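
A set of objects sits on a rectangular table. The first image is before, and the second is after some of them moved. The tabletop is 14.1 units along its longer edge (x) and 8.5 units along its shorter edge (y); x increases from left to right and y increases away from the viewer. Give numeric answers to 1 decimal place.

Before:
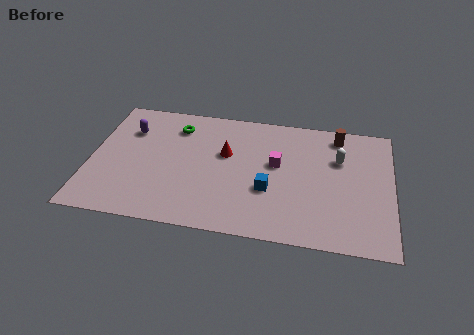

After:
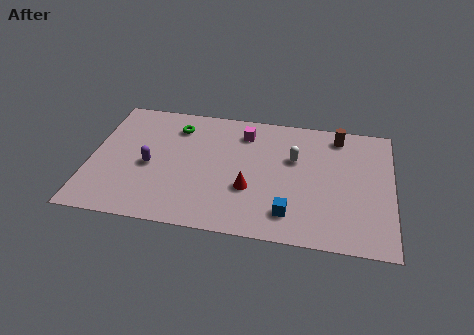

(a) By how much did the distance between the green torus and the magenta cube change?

-1.9

The distance was about 5.1 in the first image and 3.2 in the second, so they moved 1.9 units closer together.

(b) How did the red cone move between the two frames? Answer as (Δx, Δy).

(1.2, -2.2)

The red cone started near (6.3, 5.2) and ended near (7.5, 3.0).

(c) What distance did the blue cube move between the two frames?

1.7

The blue cube moved from about (8.4, 3.1) to (9.4, 1.7), a distance of √(1.0² + 1.4²) ≈ 1.7.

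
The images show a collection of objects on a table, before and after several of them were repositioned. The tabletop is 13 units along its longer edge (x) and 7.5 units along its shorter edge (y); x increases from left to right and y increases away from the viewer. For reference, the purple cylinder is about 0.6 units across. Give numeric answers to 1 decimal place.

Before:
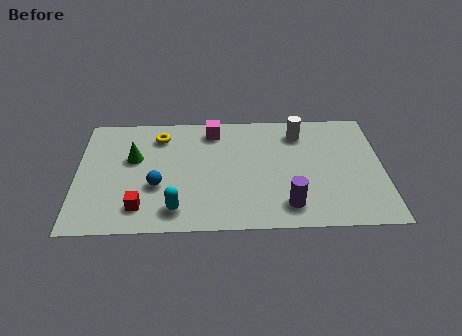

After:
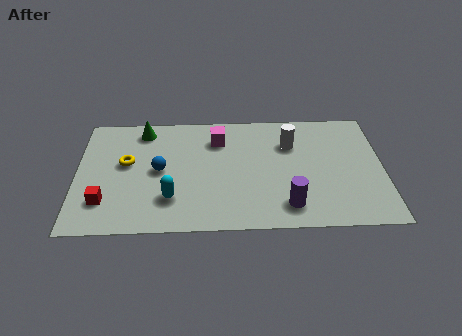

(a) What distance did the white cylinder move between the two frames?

0.8

The white cylinder moved from about (9.5, 6.0) to (9.1, 5.3), a distance of √(0.4² + 0.7²) ≈ 0.8.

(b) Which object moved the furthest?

the yellow torus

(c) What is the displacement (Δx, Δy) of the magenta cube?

(0.2, -0.6)

The magenta cube was at about (5.8, 6.3) and moved to about (6.0, 5.7).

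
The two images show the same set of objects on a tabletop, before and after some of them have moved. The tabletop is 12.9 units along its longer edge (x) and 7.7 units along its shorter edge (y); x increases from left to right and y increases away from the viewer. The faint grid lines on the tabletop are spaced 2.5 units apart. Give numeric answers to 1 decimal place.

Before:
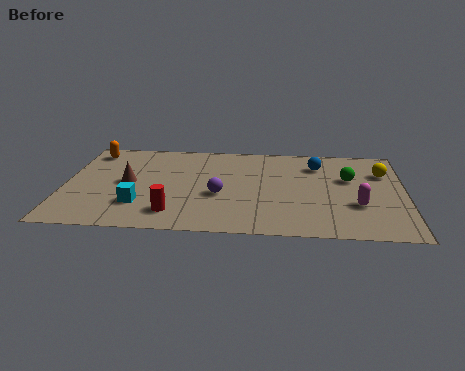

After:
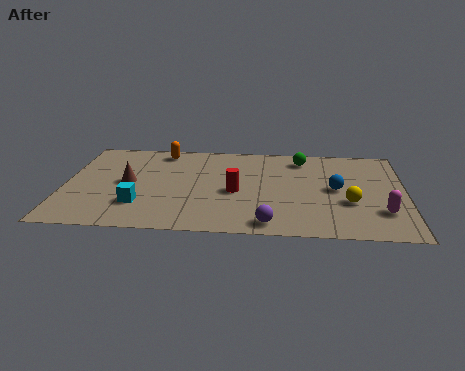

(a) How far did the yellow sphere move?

2.9

From (12.1, 5.4) to (10.8, 2.8), the yellow sphere covered √(1.3² + 2.6²) ≈ 2.9 units.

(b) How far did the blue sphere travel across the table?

2.1

The blue sphere was near (9.6, 5.9) before and (10.3, 3.9) after, so it travelled √(0.7² + 2.0²) ≈ 2.1 units.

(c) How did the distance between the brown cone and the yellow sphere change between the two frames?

-1.3

They were about 9.8 units apart before and 8.5 after — 1.3 units closer together.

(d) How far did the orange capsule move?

2.7

From (0.9, 6.5) to (3.6, 6.7), the orange capsule covered √(2.7² + 0.2²) ≈ 2.7 units.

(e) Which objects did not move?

the brown cone and the cyan cube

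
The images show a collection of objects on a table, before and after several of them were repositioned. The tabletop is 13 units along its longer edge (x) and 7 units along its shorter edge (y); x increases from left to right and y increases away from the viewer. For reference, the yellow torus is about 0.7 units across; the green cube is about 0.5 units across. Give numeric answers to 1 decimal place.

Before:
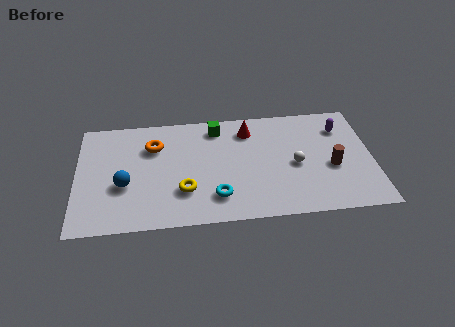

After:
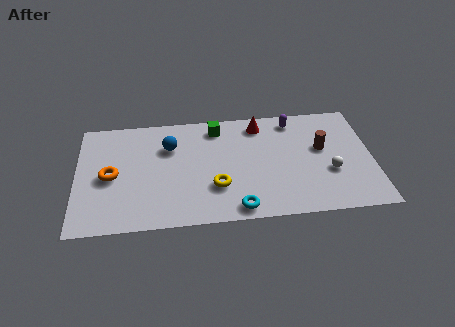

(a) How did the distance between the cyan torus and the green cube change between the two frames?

+0.9

The distance was about 4.3 in the first image and 5.2 in the second, so they moved 0.9 units further apart.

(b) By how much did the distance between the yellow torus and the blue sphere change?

+0.7

Before: roughly 2.7 units apart; after: 3.4. That's 0.7 units further apart.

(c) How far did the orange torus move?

2.5

From (3.4, 5.0) to (1.5, 3.3), the orange torus covered √(1.9² + 1.7²) ≈ 2.5 units.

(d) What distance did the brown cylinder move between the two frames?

1.3

The brown cylinder moved from about (11.2, 2.9) to (10.8, 4.1), a distance of √(0.4² + 1.2²) ≈ 1.3.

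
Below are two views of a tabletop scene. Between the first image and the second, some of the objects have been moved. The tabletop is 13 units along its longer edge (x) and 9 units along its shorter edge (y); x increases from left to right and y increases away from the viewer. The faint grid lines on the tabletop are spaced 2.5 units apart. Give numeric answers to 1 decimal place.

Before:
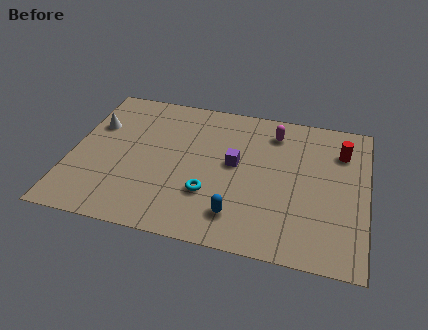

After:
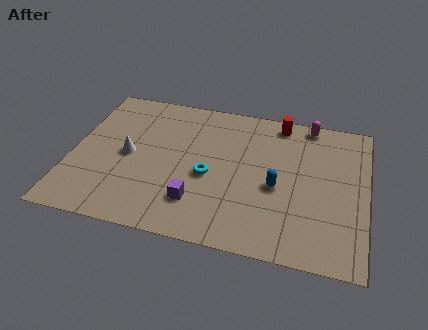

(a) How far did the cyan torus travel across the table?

1.1

The cyan torus moved from about (6.2, 2.8) to (6.1, 3.9), a distance of √(0.1² + 1.1²) ≈ 1.1.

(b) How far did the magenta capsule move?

1.7

The magenta capsule moved from about (8.8, 7.3) to (10.3, 8.2), a distance of √(1.5² + 0.9²) ≈ 1.7.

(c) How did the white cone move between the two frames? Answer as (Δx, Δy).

(1.6, -1.6)

From the two frames, the white cone sits at roughly (0.9, 6.0) before and (2.5, 4.4) after.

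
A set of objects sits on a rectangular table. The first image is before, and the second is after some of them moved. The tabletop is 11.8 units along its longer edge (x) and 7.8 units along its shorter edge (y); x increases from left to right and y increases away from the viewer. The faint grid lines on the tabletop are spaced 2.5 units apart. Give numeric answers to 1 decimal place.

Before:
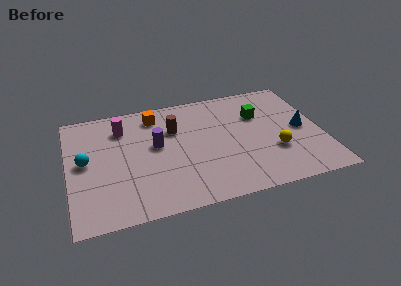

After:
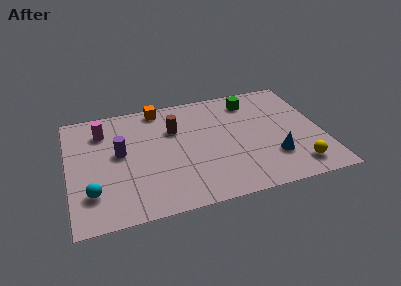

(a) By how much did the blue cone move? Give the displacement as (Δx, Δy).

(-1.5, -1.6)

The blue cone started near (10.9, 3.8) and ended near (9.4, 2.2).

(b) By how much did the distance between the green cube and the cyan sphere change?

+0.6

The distance was about 8.3 in the first image and 8.9 in the second, so they moved 0.6 units further apart.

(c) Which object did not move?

the brown cylinder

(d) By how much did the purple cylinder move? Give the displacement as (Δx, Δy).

(-1.7, -0.1)

From the two frames, the purple cylinder sits at roughly (4.1, 4.4) before and (2.4, 4.3) after.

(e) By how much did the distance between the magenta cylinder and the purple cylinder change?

-0.4

Before: roughly 2.2 units apart; after: 1.8. That's 0.4 units closer together.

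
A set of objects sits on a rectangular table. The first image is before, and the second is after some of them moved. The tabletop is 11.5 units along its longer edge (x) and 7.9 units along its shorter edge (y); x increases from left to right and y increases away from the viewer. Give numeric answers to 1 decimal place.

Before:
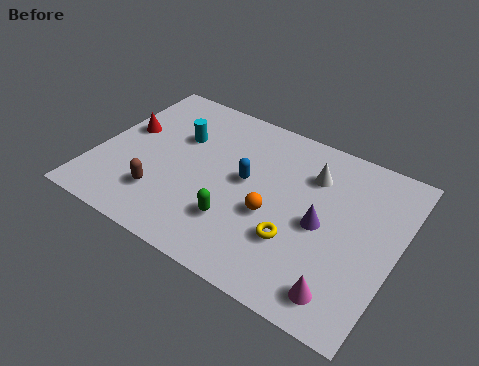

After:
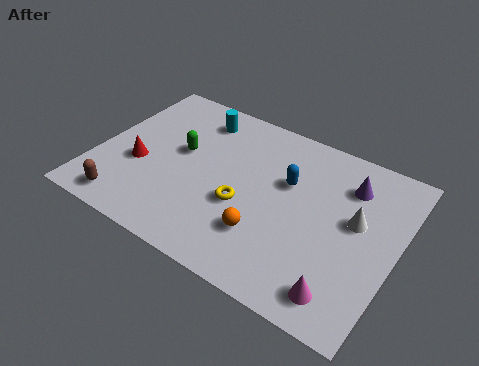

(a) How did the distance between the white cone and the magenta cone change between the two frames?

-1.7

The distance was about 5.0 in the first image and 3.3 in the second, so they moved 1.7 units closer together.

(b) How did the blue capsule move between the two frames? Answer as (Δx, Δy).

(1.5, 0.7)

The blue capsule was at about (5.7, 4.3) and moved to about (7.2, 5.0).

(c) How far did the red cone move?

1.7

The red cone was near (0.9, 4.6) before and (1.7, 3.1) after, so it travelled √(0.8² + 1.5²) ≈ 1.7 units.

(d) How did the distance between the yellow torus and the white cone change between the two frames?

+1.0

Before: roughly 3.3 units apart; after: 4.3. That's 1.0 units further apart.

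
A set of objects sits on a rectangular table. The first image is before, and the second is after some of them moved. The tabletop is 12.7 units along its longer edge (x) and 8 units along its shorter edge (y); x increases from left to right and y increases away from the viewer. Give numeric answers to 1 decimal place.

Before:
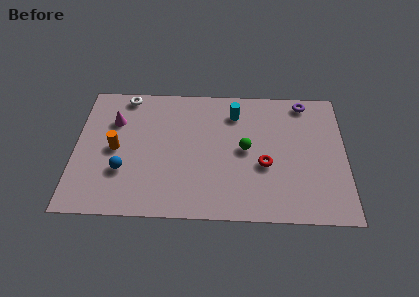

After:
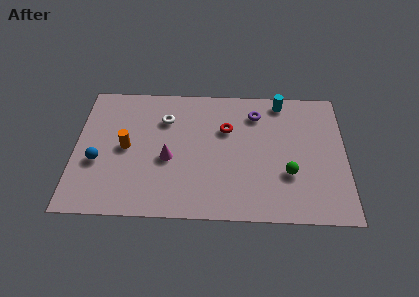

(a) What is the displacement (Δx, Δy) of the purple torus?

(-2.3, -0.8)

The purple torus was at about (10.8, 7.1) and moved to about (8.5, 6.3).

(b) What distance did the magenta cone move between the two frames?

3.4

The magenta cone was near (1.8, 5.6) before and (4.4, 3.4) after, so it travelled √(2.6² + 2.2²) ≈ 3.4 units.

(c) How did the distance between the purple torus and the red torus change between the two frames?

-2.6

They were about 4.3 units apart before and 1.7 after — 2.6 units closer together.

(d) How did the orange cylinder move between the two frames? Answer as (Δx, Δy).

(0.5, 0.1)

The orange cylinder was at about (1.9, 3.9) and moved to about (2.4, 4.0).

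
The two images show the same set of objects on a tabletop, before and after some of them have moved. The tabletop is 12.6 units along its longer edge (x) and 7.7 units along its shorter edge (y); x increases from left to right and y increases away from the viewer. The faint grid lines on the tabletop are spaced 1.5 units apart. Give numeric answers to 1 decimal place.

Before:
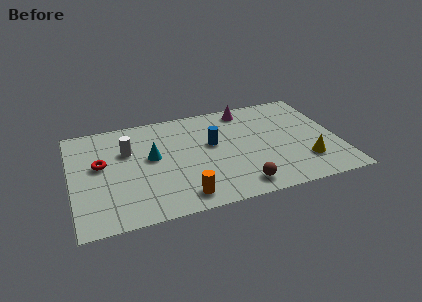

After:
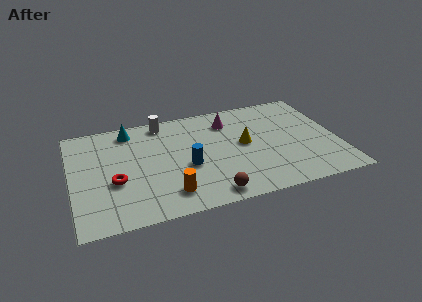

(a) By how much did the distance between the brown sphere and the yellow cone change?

+0.4

The distance was about 3.3 in the first image and 3.7 in the second, so they moved 0.4 units further apart.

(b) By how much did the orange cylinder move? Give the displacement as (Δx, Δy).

(-0.6, 0.4)

The orange cylinder was at about (5.0, 1.1) and moved to about (4.4, 1.5).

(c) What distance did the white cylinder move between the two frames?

2.5

From (2.7, 5.1) to (4.5, 6.8), the white cylinder covered √(1.8² + 1.7²) ≈ 2.5 units.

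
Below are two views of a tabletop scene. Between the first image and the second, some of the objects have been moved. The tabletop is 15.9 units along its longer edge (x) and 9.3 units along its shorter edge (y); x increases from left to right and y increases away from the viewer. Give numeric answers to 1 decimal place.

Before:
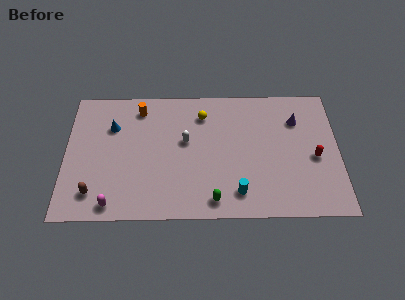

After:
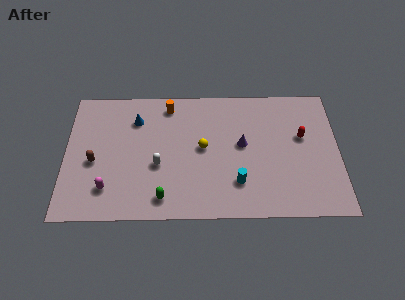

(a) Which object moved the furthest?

the purple cone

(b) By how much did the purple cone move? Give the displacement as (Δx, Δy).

(-3.2, -1.7)

From the two frames, the purple cone sits at roughly (13.5, 6.8) before and (10.3, 5.1) after.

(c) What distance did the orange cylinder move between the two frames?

1.7

From (4.3, 7.8) to (6.0, 8.0), the orange cylinder covered √(1.7² + 0.2²) ≈ 1.7 units.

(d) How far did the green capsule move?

2.9

From (8.6, 1.2) to (5.7, 1.4), the green capsule covered √(2.9² + 0.2²) ≈ 2.9 units.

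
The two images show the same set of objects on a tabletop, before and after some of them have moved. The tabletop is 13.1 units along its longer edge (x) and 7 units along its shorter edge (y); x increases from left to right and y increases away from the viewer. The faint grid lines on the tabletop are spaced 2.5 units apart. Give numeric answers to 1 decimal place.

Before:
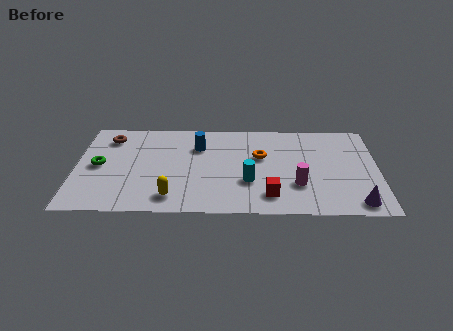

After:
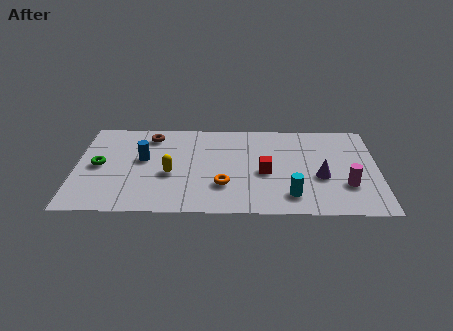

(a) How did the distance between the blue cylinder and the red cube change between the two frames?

+0.6

The distance was about 4.8 in the first image and 5.4 in the second, so they moved 0.6 units further apart.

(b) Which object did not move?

the green torus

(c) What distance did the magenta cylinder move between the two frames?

2.1

The magenta cylinder was near (9.6, 2.2) before and (11.7, 2.2) after, so it travelled √(2.1² + 0.0²) ≈ 2.1 units.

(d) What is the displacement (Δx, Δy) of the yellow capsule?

(-0.1, 1.7)

The yellow capsule started near (4.2, 1.2) and ended near (4.1, 2.9).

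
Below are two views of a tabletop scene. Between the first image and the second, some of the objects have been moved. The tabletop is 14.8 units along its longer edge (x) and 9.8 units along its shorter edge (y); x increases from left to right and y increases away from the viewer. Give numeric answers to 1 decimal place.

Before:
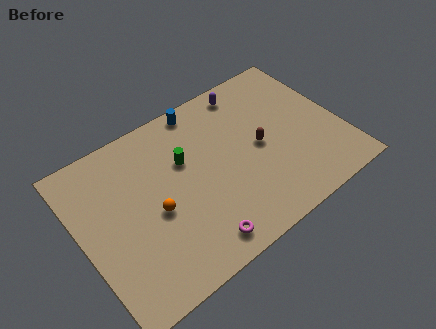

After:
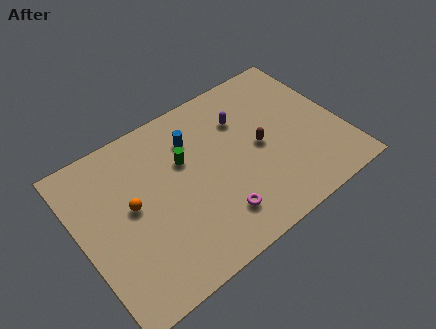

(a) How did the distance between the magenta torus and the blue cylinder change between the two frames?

-2.6

Before: roughly 7.8 units apart; after: 5.2. That's 2.6 units closer together.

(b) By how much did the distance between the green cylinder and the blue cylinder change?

-1.8

They were about 3.0 units apart before and 1.2 after — 1.8 units closer together.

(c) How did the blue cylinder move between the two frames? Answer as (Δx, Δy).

(-0.8, -1.6)

The blue cylinder started near (7.6, 8.9) and ended near (6.8, 7.3).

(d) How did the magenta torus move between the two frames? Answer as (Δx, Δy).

(1.3, 0.8)

From the two frames, the magenta torus sits at roughly (5.8, 1.3) before and (7.1, 2.1) after.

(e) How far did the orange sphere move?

1.5

The orange sphere was near (4.0, 4.3) before and (2.9, 5.3) after, so it travelled √(1.1² + 1.0²) ≈ 1.5 units.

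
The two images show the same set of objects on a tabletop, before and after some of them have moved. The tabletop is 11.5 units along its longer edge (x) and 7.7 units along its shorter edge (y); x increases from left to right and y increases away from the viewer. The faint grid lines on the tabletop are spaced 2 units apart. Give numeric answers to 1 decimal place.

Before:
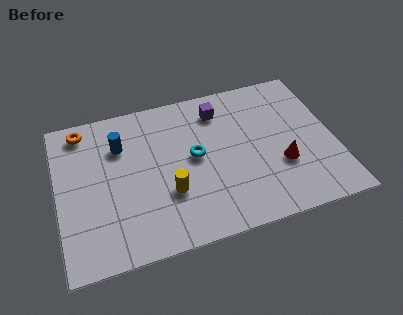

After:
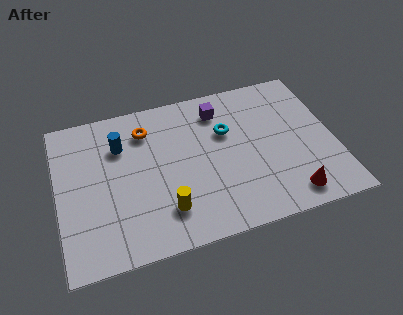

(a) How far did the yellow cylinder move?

0.8

The yellow cylinder was near (4.5, 2.6) before and (4.3, 1.8) after, so it travelled √(0.2² + 0.8²) ≈ 0.8 units.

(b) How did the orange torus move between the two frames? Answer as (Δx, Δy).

(2.6, -0.7)

The orange torus started near (1.2, 6.7) and ended near (3.8, 6.0).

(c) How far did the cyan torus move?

1.7

The cyan torus was near (5.7, 4.1) before and (7.1, 5.0) after, so it travelled √(1.4² + 0.9²) ≈ 1.7 units.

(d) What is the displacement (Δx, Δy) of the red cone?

(0.2, -1.6)

The red cone started near (9.2, 2.7) and ended near (9.4, 1.1).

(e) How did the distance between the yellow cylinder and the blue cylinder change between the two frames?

+0.6

The distance was about 3.4 in the first image and 4.0 in the second, so they moved 0.6 units further apart.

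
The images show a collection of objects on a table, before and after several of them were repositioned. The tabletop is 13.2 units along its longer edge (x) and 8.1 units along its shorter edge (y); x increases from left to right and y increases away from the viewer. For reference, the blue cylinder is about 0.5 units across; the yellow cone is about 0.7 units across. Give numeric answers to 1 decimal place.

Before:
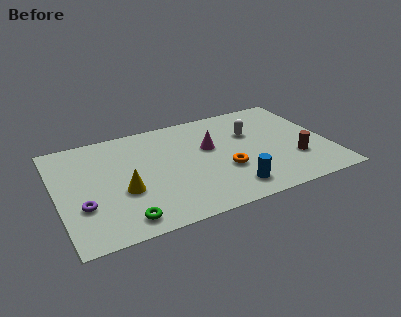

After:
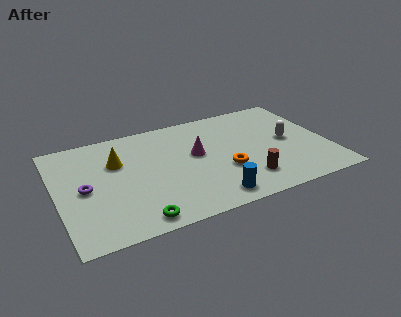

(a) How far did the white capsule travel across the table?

2.1

The white capsule moved from about (9.6, 5.3) to (11.3, 4.1), a distance of √(1.7² + 1.2²) ≈ 2.1.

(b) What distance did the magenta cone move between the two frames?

0.8

The magenta cone was near (7.5, 4.9) before and (6.8, 4.6) after, so it travelled √(0.7² + 0.3²) ≈ 0.8 units.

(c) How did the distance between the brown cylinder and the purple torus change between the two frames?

-2.4

The distance was about 10.3 in the first image and 7.9 in the second, so they moved 2.4 units closer together.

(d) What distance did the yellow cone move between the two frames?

2.3

The yellow cone was near (3.1, 3.1) before and (3.0, 5.4) after, so it travelled √(0.1² + 2.3²) ≈ 2.3 units.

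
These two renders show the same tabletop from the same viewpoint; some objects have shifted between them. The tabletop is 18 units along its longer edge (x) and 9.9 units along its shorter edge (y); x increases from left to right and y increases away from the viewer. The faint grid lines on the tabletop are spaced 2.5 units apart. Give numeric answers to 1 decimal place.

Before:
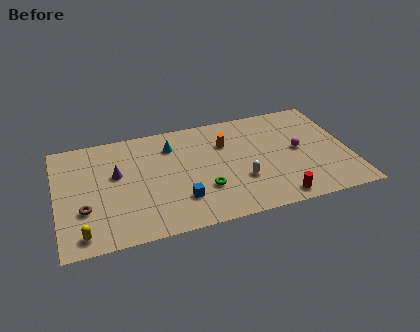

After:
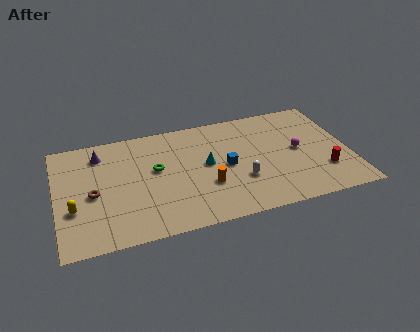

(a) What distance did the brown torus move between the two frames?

1.3

The brown torus was near (1.6, 3.3) before and (2.2, 4.5) after, so it travelled √(0.6² + 1.2²) ≈ 1.3 units.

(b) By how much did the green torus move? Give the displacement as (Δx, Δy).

(-2.8, 2.6)

The green torus started near (8.9, 3.1) and ended near (6.1, 5.7).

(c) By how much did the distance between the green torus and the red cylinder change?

+5.9

Before: roughly 4.7 units apart; after: 10.6. That's 5.9 units further apart.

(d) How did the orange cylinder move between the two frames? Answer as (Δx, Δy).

(-1.4, -3.5)

From the two frames, the orange cylinder sits at roughly (10.5, 6.9) before and (9.1, 3.4) after.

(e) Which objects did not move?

the magenta sphere and the white capsule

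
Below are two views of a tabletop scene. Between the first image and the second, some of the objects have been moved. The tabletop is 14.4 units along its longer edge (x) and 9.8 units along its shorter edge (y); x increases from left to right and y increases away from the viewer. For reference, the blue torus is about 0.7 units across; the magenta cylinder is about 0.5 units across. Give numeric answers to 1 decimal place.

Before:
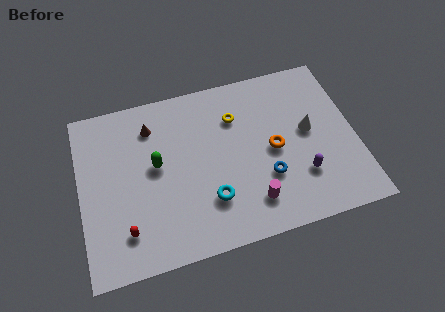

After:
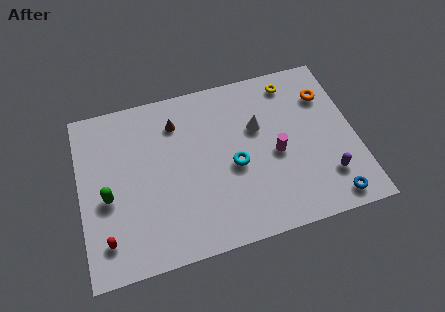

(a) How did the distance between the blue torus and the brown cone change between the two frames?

+2.7

The distance was about 7.3 in the first image and 10.0 in the second, so they moved 2.7 units further apart.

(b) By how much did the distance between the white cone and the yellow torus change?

-1.1

The distance was about 4.1 in the first image and 3.0 in the second, so they moved 1.1 units closer together.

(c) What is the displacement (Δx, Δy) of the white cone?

(-2.6, 0.9)

The white cone was at about (12.0, 5.3) and moved to about (9.4, 6.2).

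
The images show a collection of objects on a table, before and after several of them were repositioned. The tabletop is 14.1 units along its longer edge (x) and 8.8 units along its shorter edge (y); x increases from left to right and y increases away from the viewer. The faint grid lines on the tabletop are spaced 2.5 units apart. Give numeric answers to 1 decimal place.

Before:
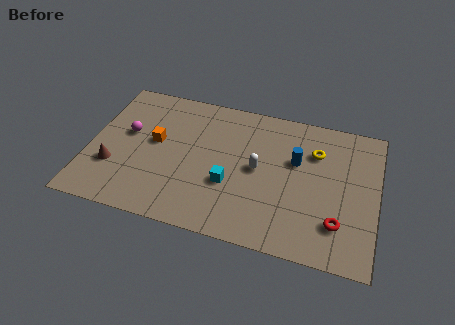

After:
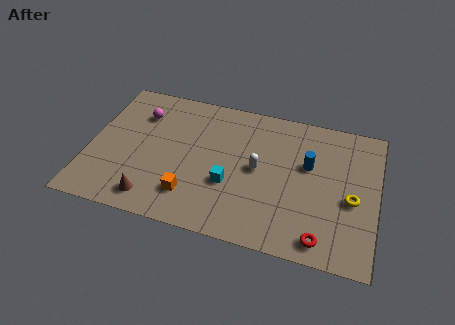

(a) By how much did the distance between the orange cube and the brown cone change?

-0.9

Before: roughly 2.8 units apart; after: 1.9. That's 0.9 units closer together.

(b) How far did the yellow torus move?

3.1

The yellow torus was near (11.0, 6.3) before and (12.9, 3.8) after, so it travelled √(1.9² + 2.5²) ≈ 3.1 units.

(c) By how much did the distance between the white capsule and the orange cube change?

-1.1

The distance was about 5.1 in the first image and 4.0 in the second, so they moved 1.1 units closer together.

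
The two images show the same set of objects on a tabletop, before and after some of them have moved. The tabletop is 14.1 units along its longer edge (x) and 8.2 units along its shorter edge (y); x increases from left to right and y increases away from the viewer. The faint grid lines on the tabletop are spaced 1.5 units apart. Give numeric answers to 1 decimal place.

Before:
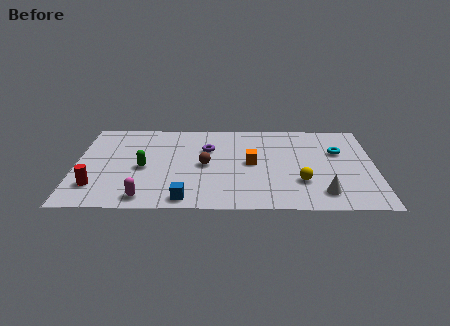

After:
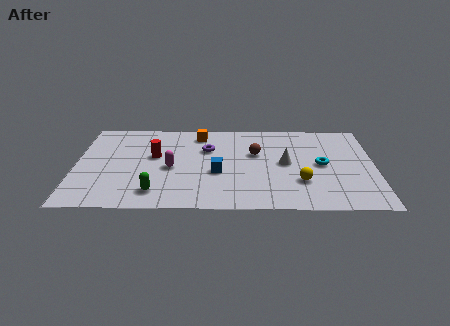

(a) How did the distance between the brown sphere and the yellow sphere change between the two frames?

-1.4

Before: roughly 4.7 units apart; after: 3.3. That's 1.4 units closer together.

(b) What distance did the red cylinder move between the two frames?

3.9

The red cylinder moved from about (1.0, 2.0) to (3.7, 4.8), a distance of √(2.7² + 2.8²) ≈ 3.9.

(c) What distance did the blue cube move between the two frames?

2.8

From (5.2, 0.9) to (6.7, 3.3), the blue cube covered √(1.5² + 2.4²) ≈ 2.8 units.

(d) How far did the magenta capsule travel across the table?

3.0

The magenta capsule moved from about (3.3, 1.0) to (4.5, 3.7), a distance of √(1.2² + 2.7²) ≈ 3.0.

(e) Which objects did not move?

the purple torus and the yellow sphere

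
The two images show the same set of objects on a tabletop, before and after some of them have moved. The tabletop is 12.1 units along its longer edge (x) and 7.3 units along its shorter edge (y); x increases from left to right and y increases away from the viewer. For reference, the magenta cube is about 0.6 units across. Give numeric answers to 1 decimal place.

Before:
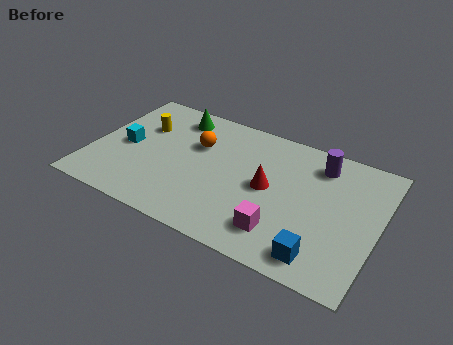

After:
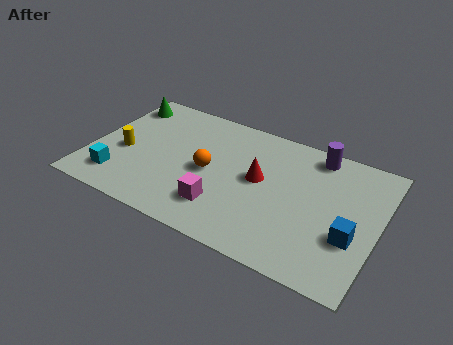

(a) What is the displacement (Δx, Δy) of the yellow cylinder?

(-0.5, -1.8)

The yellow cylinder was at about (1.9, 4.9) and moved to about (1.4, 3.1).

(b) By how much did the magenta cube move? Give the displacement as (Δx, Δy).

(-2.5, 0.2)

The magenta cube was at about (8.3, 1.6) and moved to about (5.8, 1.8).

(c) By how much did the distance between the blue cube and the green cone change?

+2.4

Before: roughly 8.4 units apart; after: 10.8. That's 2.4 units further apart.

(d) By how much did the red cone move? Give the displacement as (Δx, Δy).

(-0.4, 0.3)

From the two frames, the red cone sits at roughly (7.5, 3.7) before and (7.1, 4.0) after.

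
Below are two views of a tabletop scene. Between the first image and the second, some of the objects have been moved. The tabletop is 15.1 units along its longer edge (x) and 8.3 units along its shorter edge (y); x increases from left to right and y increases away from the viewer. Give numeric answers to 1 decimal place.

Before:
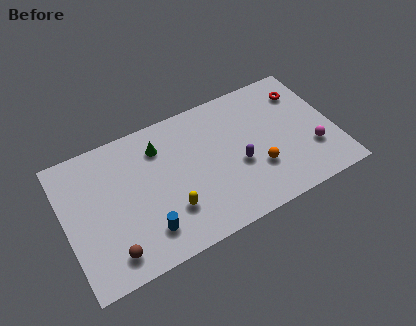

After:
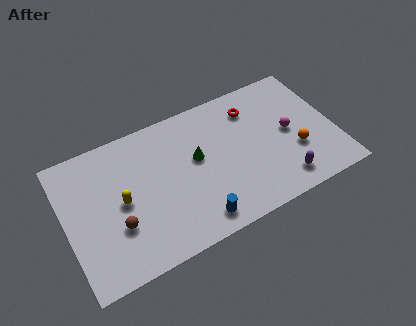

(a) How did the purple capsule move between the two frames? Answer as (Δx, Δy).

(2.2, -2.0)

The purple capsule was at about (9.6, 3.4) and moved to about (11.8, 1.4).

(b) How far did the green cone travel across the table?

2.5

The green cone was near (5.5, 6.4) before and (7.4, 4.8) after, so it travelled √(1.9² + 1.6²) ≈ 2.5 units.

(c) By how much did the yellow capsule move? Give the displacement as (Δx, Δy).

(-2.5, 1.7)

The yellow capsule was at about (5.6, 2.4) and moved to about (3.1, 4.1).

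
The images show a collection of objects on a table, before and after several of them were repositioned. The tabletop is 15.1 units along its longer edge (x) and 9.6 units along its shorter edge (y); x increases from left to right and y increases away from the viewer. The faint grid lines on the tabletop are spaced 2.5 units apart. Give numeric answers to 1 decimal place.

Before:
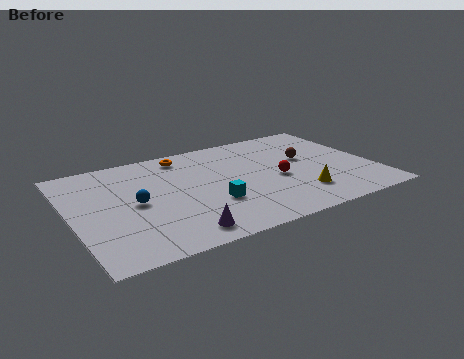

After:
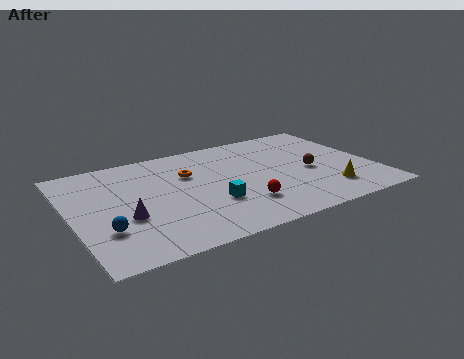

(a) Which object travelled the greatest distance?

the purple cone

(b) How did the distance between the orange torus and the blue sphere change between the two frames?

+1.2

Before: roughly 4.6 units apart; after: 5.8. That's 1.2 units further apart.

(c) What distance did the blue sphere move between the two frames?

2.5

The blue sphere was near (3.1, 4.7) before and (1.4, 2.9) after, so it travelled √(1.7² + 1.8²) ≈ 2.5 units.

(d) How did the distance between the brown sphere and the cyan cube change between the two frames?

-0.4

The distance was about 5.7 in the first image and 5.3 in the second, so they moved 0.4 units closer together.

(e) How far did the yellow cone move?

1.4

From (11.0, 2.3) to (12.4, 2.1), the yellow cone covered √(1.4² + 0.2²) ≈ 1.4 units.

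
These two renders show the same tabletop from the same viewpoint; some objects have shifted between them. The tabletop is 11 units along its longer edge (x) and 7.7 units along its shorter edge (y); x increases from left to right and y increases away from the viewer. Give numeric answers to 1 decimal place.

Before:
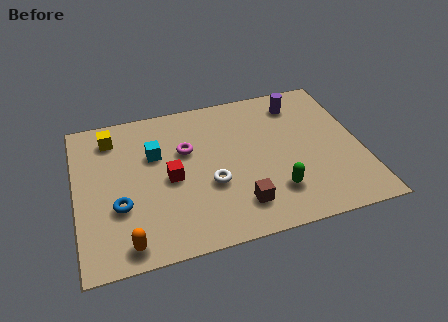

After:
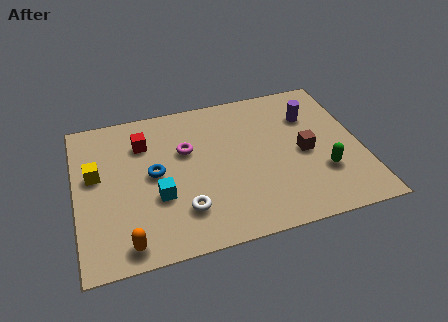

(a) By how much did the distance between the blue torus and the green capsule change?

+0.6

Before: roughly 6.0 units apart; after: 6.6. That's 0.6 units further apart.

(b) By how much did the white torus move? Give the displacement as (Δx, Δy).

(-1.1, -1.0)

The white torus was at about (5.1, 2.9) and moved to about (4.0, 1.9).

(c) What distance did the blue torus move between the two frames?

1.9

The blue torus was near (1.6, 2.7) before and (3.0, 4.0) after, so it travelled √(1.4² + 1.3²) ≈ 1.9 units.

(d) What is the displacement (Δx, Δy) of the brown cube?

(2.7, 2.0)

The brown cube was at about (6.1, 1.6) and moved to about (8.8, 3.6).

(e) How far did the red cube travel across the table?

2.3

The red cube was near (3.6, 3.6) before and (2.7, 5.7) after, so it travelled √(0.9² + 2.1²) ≈ 2.3 units.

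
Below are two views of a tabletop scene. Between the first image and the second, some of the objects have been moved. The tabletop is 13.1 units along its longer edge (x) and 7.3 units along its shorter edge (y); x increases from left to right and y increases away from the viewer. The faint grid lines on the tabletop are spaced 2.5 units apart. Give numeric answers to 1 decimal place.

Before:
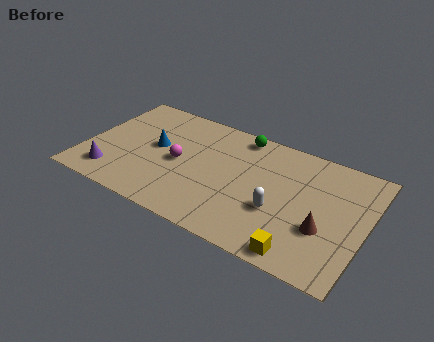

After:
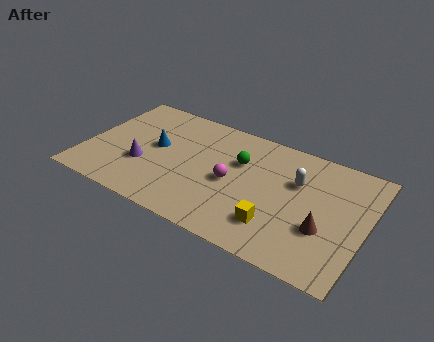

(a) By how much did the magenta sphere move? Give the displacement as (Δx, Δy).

(2.5, -0.1)

The magenta sphere started near (4.4, 3.5) and ended near (6.9, 3.4).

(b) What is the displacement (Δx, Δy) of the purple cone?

(1.3, 1.2)

From the two frames, the purple cone sits at roughly (1.5, 1.4) before and (2.8, 2.6) after.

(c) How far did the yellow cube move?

1.6

The yellow cube was near (10.5, 0.8) before and (9.2, 1.8) after, so it travelled √(1.3² + 1.0²) ≈ 1.6 units.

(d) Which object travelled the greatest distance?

the magenta sphere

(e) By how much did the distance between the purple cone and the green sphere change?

-2.6

They were about 7.4 units apart before and 4.8 after — 2.6 units closer together.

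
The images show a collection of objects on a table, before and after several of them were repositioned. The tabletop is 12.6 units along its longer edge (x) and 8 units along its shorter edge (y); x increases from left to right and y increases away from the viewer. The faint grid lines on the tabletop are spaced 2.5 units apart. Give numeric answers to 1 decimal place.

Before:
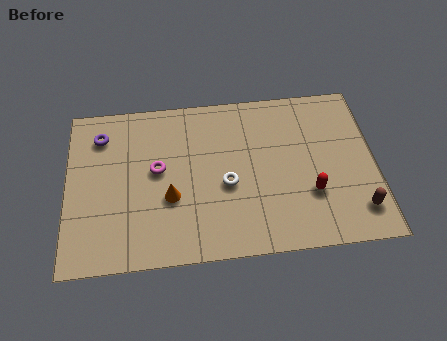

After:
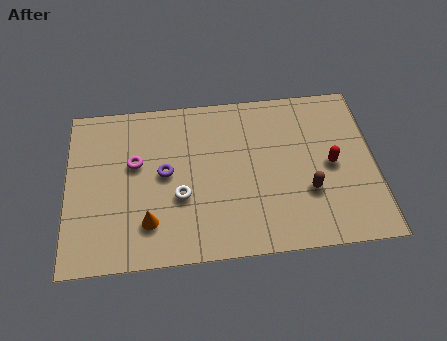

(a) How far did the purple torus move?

3.3

The purple torus moved from about (1.4, 6.3) to (4.0, 4.2), a distance of √(2.6² + 2.1²) ≈ 3.3.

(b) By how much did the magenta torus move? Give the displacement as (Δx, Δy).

(-0.9, 0.4)

From the two frames, the magenta torus sits at roughly (3.7, 4.4) before and (2.8, 4.8) after.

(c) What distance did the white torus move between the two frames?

1.9

From (6.5, 3.4) to (4.6, 3.0), the white torus covered √(1.9² + 0.4²) ≈ 1.9 units.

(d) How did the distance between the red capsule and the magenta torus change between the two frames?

+1.6

They were about 6.5 units apart before and 8.1 after — 1.6 units further apart.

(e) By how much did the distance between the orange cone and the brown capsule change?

-1.2

The distance was about 7.7 in the first image and 6.5 in the second, so they moved 1.2 units closer together.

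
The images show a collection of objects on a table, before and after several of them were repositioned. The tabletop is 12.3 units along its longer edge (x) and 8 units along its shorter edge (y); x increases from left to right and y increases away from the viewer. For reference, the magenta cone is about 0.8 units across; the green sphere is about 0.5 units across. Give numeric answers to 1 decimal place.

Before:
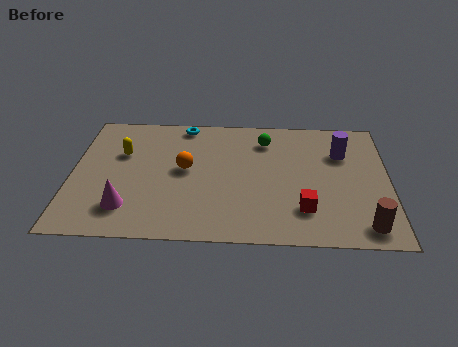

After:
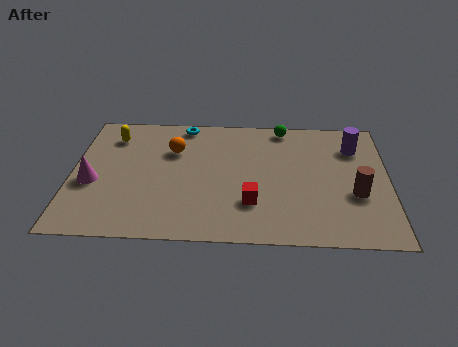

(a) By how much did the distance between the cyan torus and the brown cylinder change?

-1.4

Before: roughly 9.3 units apart; after: 7.9. That's 1.4 units closer together.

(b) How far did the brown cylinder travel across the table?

1.9

The brown cylinder was near (11.3, 1.1) before and (11.0, 3.0) after, so it travelled √(0.3² + 1.9²) ≈ 1.9 units.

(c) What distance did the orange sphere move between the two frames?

1.3

From (4.4, 4.3) to (3.9, 5.5), the orange sphere covered √(0.5² + 1.2²) ≈ 1.3 units.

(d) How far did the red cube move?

2.0

The red cube moved from about (9.0, 2.0) to (7.0, 2.3), a distance of √(2.0² + 0.3²) ≈ 2.0.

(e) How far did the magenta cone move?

2.1

The magenta cone moved from about (2.2, 1.8) to (0.8, 3.3), a distance of √(1.4² + 1.5²) ≈ 2.1.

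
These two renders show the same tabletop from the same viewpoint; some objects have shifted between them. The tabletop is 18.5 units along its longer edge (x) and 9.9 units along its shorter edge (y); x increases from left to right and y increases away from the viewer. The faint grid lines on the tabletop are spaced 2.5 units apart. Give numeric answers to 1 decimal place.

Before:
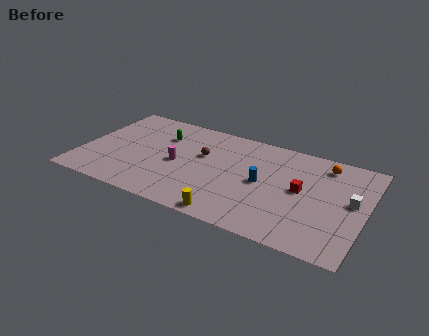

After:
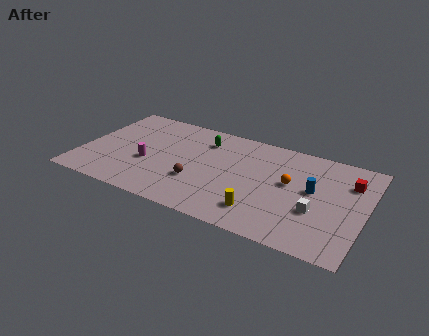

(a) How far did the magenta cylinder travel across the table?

2.0

The magenta cylinder moved from about (6.3, 4.6) to (4.4, 3.9), a distance of √(1.9² + 0.7²) ≈ 2.0.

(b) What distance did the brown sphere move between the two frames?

2.8

From (7.8, 6.1) to (7.8, 3.3), the brown sphere covered √(0.0² + 2.8²) ≈ 2.8 units.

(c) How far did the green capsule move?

2.9

From (4.9, 7.1) to (7.7, 7.7), the green capsule covered √(2.8² + 0.6²) ≈ 2.9 units.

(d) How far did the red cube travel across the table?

3.5

The red cube moved from about (14.4, 5.2) to (17.3, 7.2), a distance of √(2.9² + 2.0²) ≈ 3.5.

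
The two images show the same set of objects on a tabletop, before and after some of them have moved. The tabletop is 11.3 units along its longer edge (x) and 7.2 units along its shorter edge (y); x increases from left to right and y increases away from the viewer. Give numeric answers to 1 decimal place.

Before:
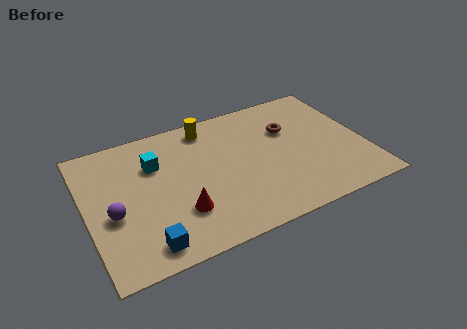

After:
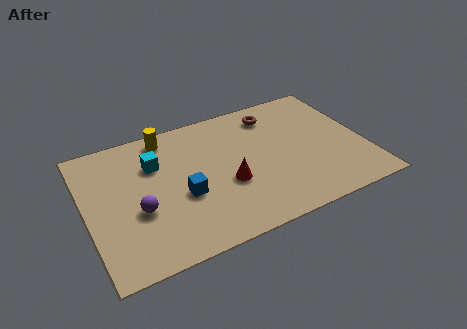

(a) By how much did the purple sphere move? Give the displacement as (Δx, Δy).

(1.0, -0.2)

From the two frames, the purple sphere sits at roughly (1.0, 3.0) before and (2.0, 2.8) after.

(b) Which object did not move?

the cyan cube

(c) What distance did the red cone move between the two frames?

2.1

The red cone moved from about (3.6, 2.1) to (5.6, 2.8), a distance of √(2.0² + 0.7²) ≈ 2.1.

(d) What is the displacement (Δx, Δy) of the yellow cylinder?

(-1.7, 0.1)

The yellow cylinder started near (5.2, 6.2) and ended near (3.5, 6.3).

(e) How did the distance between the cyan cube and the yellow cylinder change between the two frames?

-1.2

Before: roughly 2.6 units apart; after: 1.4. That's 1.2 units closer together.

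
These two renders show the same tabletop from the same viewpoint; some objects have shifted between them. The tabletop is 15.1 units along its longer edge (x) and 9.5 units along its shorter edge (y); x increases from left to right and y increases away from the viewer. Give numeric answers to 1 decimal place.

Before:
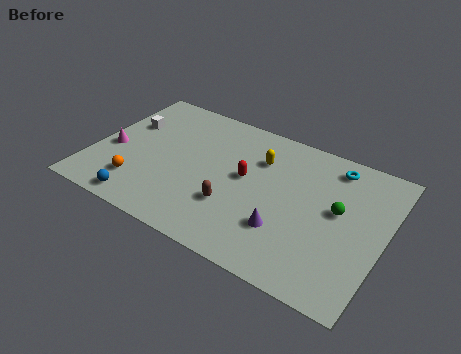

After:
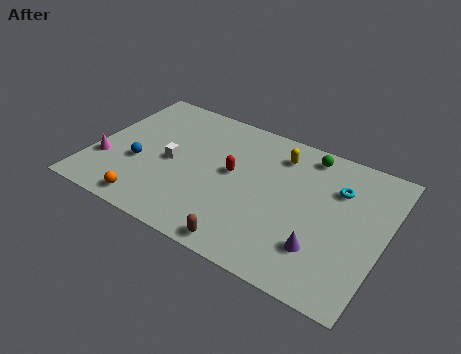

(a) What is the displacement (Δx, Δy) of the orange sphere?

(0.8, -1.1)

From the two frames, the orange sphere sits at roughly (2.7, 2.2) before and (3.5, 1.1) after.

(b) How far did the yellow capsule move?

1.2

The yellow capsule was near (8.4, 6.8) before and (9.3, 7.6) after, so it travelled √(0.9² + 0.8²) ≈ 1.2 units.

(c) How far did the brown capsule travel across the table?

2.3

From (7.6, 3.0) to (8.6, 0.9), the brown capsule covered √(1.0² + 2.1²) ≈ 2.3 units.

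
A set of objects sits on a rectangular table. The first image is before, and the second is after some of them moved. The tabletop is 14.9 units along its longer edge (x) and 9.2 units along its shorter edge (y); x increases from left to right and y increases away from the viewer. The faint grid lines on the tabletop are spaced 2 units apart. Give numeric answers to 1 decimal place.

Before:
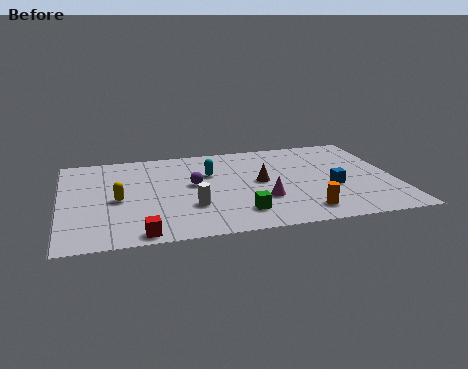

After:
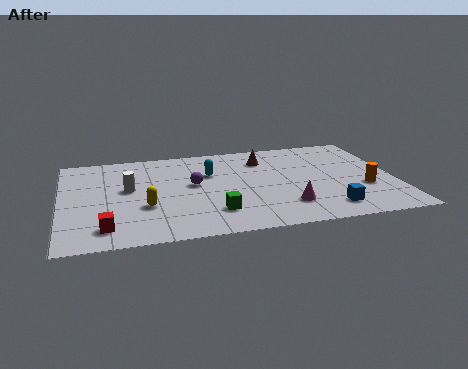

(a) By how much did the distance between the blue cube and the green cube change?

+0.5

They were about 4.5 units apart before and 5.0 after — 0.5 units further apart.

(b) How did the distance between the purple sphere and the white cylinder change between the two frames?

+0.7

They were about 2.2 units apart before and 2.9 after — 0.7 units further apart.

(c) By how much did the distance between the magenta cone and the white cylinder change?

+4.3

The distance was about 3.2 in the first image and 7.5 in the second, so they moved 4.3 units further apart.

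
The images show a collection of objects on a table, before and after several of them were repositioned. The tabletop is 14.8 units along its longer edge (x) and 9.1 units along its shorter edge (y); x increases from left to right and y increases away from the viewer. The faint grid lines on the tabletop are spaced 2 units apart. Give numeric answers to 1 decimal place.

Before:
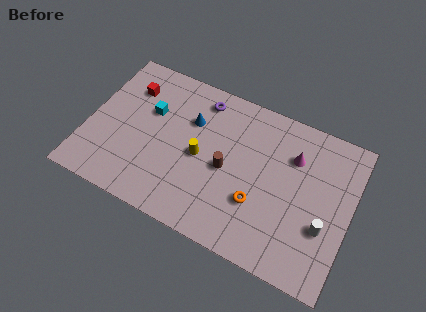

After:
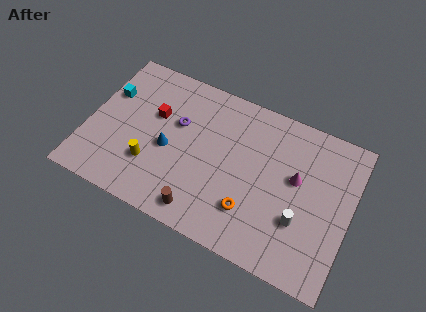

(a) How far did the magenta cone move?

1.2

The magenta cone was near (11.4, 6.5) before and (11.7, 5.3) after, so it travelled √(0.3² + 1.2²) ≈ 1.2 units.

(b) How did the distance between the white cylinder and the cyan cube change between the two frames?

+1.2

The distance was about 10.5 in the first image and 11.7 in the second, so they moved 1.2 units further apart.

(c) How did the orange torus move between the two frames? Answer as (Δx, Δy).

(-0.3, -0.6)

From the two frames, the orange torus sits at roughly (9.8, 3.0) before and (9.5, 2.4) after.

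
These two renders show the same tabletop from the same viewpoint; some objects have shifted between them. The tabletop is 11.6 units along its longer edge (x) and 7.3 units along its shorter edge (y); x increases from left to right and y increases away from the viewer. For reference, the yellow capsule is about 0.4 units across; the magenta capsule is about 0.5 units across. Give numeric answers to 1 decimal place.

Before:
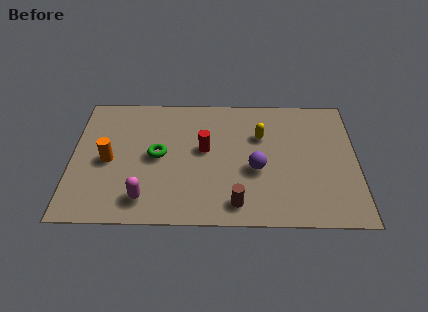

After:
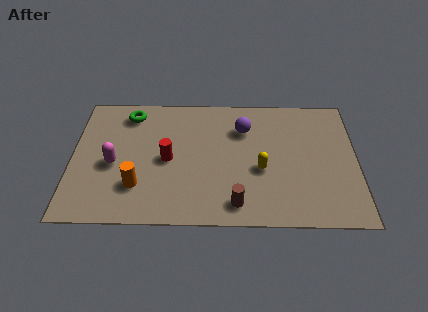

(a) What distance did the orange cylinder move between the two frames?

1.8

The orange cylinder moved from about (1.5, 3.4) to (2.7, 2.0), a distance of √(1.2² + 1.4²) ≈ 1.8.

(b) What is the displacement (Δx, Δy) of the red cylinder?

(-1.5, -0.6)

From the two frames, the red cylinder sits at roughly (5.4, 4.1) before and (3.9, 3.5) after.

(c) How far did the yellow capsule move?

1.9

From (7.7, 4.9) to (7.7, 3.0), the yellow capsule covered √(0.0² + 1.9²) ≈ 1.9 units.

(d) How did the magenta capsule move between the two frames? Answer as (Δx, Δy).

(-1.3, 1.9)

The magenta capsule started near (3.0, 1.3) and ended near (1.7, 3.2).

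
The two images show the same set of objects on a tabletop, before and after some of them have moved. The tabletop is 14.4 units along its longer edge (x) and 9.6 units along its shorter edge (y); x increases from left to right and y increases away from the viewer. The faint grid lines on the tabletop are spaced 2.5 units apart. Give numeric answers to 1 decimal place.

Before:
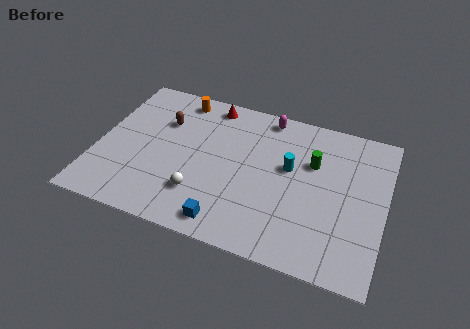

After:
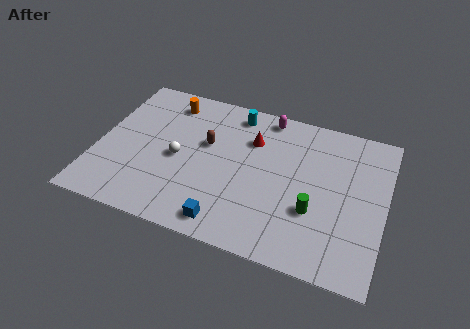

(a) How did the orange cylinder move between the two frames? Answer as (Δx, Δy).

(-0.5, -0.4)

The orange cylinder started near (3.7, 8.4) and ended near (3.2, 8.0).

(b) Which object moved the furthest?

the cyan cylinder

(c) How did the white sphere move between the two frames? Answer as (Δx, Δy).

(-1.3, 1.9)

The white sphere was at about (5.4, 2.5) and moved to about (4.1, 4.4).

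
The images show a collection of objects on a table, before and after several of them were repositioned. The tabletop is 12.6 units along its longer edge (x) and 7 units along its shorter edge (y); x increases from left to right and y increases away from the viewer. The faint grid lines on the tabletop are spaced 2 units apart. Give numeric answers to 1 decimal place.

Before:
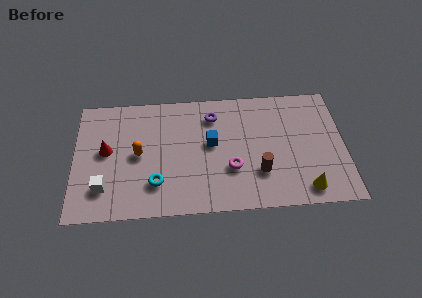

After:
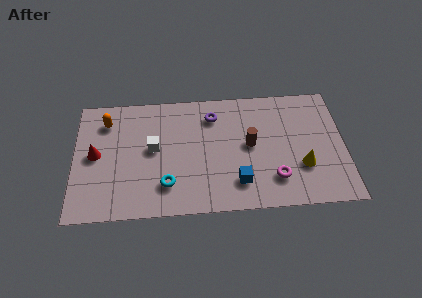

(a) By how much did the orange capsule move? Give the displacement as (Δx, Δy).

(-1.5, 2.0)

The orange capsule was at about (3.0, 3.5) and moved to about (1.5, 5.5).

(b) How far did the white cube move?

3.1

From (1.4, 1.7) to (3.7, 3.8), the white cube covered √(2.3² + 2.1²) ≈ 3.1 units.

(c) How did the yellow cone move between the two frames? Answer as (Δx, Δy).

(-0.1, 1.3)

From the two frames, the yellow cone sits at roughly (10.7, 1.0) before and (10.6, 2.3) after.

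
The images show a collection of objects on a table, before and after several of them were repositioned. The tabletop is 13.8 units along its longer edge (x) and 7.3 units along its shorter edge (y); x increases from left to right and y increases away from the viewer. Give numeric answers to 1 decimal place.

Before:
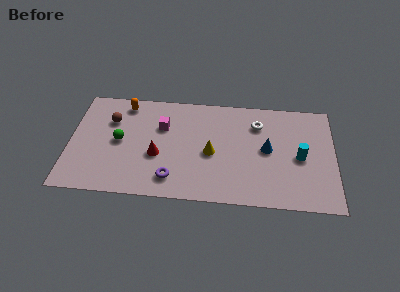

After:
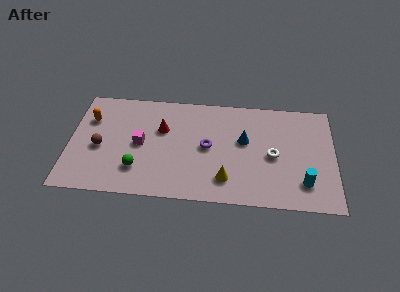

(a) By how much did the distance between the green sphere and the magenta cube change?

-0.8

Before: roughly 2.5 units apart; after: 1.7. That's 0.8 units closer together.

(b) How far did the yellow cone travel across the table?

1.9

The yellow cone moved from about (7.4, 3.3) to (8.2, 1.6), a distance of √(0.8² + 1.7²) ≈ 1.9.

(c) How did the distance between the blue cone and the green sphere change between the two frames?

-1.7

Before: roughly 7.7 units apart; after: 6.0. That's 1.7 units closer together.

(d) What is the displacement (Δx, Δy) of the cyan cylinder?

(0.2, -1.7)

From the two frames, the cyan cylinder sits at roughly (12.0, 3.4) before and (12.2, 1.7) after.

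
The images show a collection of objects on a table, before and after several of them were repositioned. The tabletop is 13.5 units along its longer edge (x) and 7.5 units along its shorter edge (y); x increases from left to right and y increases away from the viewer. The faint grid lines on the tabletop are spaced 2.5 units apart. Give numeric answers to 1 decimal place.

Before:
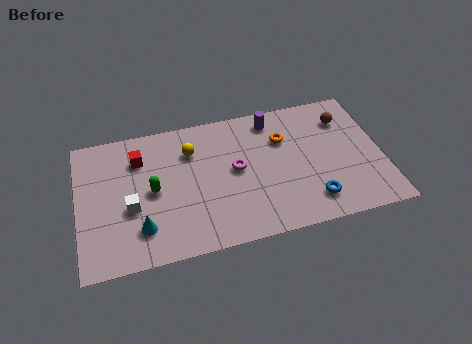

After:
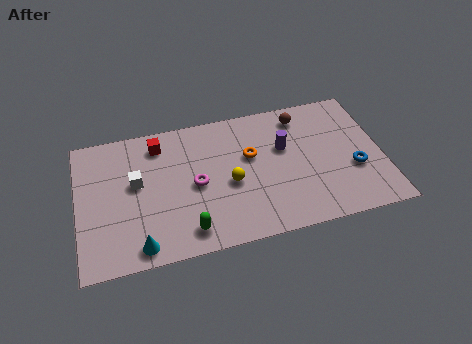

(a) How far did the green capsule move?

2.9

The green capsule was near (3.3, 3.7) before and (4.7, 1.2) after, so it travelled √(1.4² + 2.5²) ≈ 2.9 units.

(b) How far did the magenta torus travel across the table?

1.8

The magenta torus was near (7.0, 4.0) before and (5.2, 3.6) after, so it travelled √(1.8² + 0.4²) ≈ 1.8 units.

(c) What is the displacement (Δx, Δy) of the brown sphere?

(-1.9, 0.6)

From the two frames, the brown sphere sits at roughly (12.0, 5.7) before and (10.1, 6.3) after.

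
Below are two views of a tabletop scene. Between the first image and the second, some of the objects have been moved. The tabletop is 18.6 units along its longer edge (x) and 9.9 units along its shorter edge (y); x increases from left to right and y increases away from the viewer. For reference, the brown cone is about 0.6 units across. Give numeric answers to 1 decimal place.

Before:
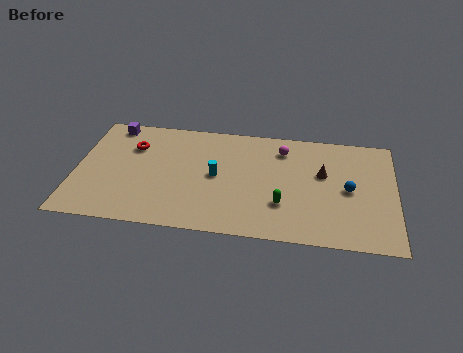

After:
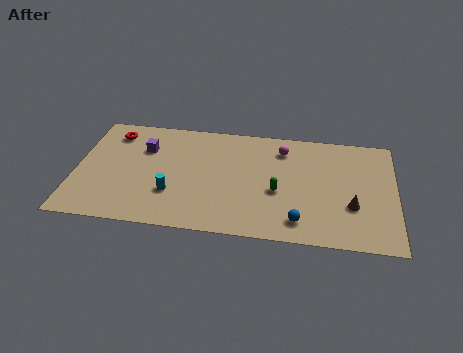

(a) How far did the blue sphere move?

4.2

The blue sphere was near (15.9, 4.8) before and (13.1, 1.7) after, so it travelled √(2.8² + 3.1²) ≈ 4.2 units.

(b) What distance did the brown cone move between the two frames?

3.1

The brown cone moved from about (14.4, 6.0) to (16.1, 3.4), a distance of √(1.7² + 2.6²) ≈ 3.1.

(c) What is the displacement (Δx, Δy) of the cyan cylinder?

(-2.5, -1.9)

The cyan cylinder started near (8.2, 5.0) and ended near (5.7, 3.1).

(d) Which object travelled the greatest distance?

the blue sphere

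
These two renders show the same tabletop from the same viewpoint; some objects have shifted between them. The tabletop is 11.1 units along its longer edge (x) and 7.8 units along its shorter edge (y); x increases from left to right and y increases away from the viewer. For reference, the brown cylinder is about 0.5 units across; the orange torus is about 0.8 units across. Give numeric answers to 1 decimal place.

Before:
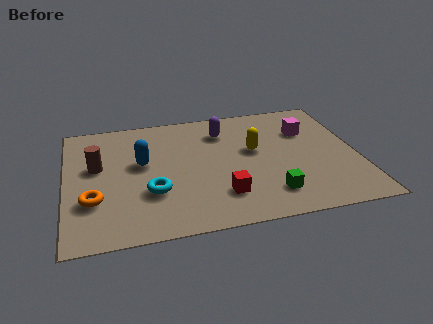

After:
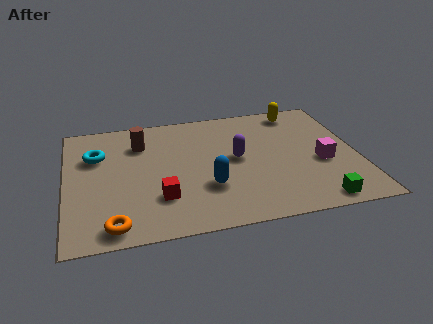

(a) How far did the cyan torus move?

3.4

The cyan torus moved from about (3.2, 2.6) to (1.2, 5.3), a distance of √(2.0² + 2.7²) ≈ 3.4.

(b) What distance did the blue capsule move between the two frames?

3.1

The blue capsule was near (2.9, 4.5) before and (5.3, 2.5) after, so it travelled √(2.4² + 2.0²) ≈ 3.1 units.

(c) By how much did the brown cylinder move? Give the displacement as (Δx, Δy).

(1.7, 1.2)

From the two frames, the brown cylinder sits at roughly (1.2, 4.6) before and (2.9, 5.8) after.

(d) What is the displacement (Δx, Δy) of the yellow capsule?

(1.9, 2.3)

The yellow capsule was at about (7.2, 4.5) and moved to about (9.1, 6.8).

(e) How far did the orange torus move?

1.7

The orange torus was near (1.0, 2.5) before and (1.7, 0.9) after, so it travelled √(0.7² + 1.6²) ≈ 1.7 units.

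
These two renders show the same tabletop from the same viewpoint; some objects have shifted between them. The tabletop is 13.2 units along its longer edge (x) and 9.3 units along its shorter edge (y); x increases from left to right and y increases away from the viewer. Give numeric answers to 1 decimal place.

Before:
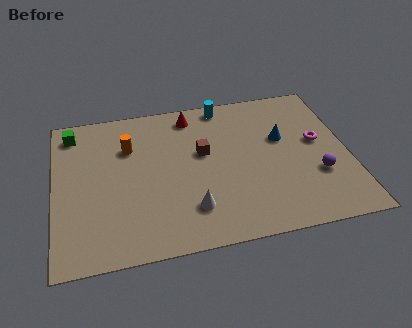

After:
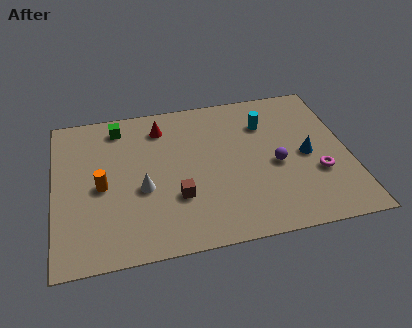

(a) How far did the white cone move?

2.6

From (6.0, 2.2) to (3.9, 3.8), the white cone covered √(2.1² + 1.6²) ≈ 2.6 units.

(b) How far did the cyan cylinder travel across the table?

2.4

The cyan cylinder moved from about (7.8, 8.4) to (9.6, 6.8), a distance of √(1.8² + 1.6²) ≈ 2.4.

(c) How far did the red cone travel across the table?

1.5

The red cone was near (6.3, 8.0) before and (4.9, 7.5) after, so it travelled √(1.4² + 0.5²) ≈ 1.5 units.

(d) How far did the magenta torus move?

2.0

The magenta torus moved from about (11.9, 5.2) to (11.7, 3.2), a distance of √(0.2² + 2.0²) ≈ 2.0.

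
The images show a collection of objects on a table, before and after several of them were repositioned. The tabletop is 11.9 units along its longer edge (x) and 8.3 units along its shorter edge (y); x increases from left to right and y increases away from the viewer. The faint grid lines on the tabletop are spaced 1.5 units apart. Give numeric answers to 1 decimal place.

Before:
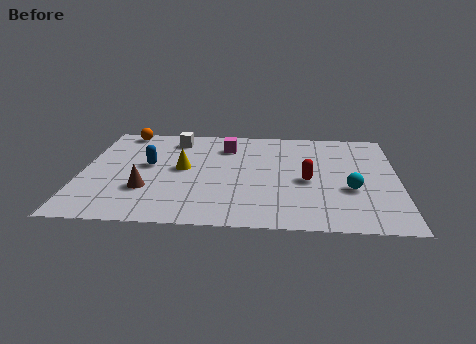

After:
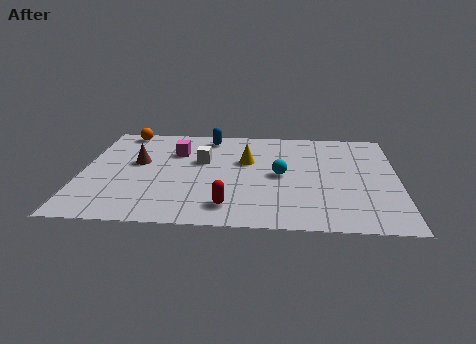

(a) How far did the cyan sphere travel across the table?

2.8

The cyan sphere moved from about (10.1, 3.1) to (7.5, 4.1), a distance of √(2.6² + 1.0²) ≈ 2.8.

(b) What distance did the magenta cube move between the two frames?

2.0

The magenta cube was near (5.4, 6.4) before and (3.5, 5.8) after, so it travelled √(1.9² + 0.6²) ≈ 2.0 units.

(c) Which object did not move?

the orange sphere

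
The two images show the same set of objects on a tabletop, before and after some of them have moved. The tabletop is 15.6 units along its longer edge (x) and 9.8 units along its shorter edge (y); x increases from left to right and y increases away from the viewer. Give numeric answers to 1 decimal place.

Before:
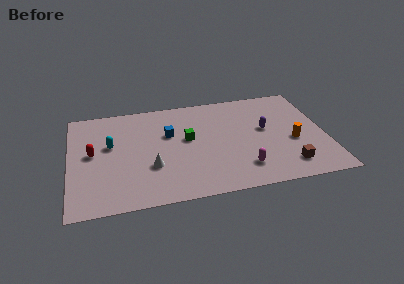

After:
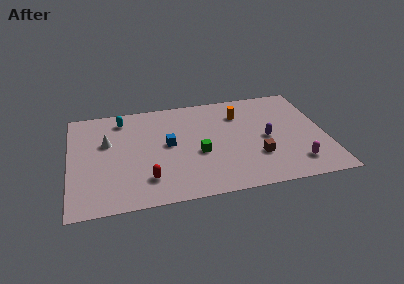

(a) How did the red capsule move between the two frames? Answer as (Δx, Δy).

(3.2, -3.0)

The red capsule was at about (1.4, 5.2) and moved to about (4.6, 2.2).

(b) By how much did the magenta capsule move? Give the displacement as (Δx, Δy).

(3.2, -0.2)

From the two frames, the magenta capsule sits at roughly (10.4, 2.1) before and (13.6, 1.9) after.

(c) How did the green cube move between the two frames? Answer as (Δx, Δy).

(0.6, -1.5)

The green cube was at about (7.2, 5.5) and moved to about (7.8, 4.0).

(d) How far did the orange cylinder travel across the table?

4.5

From (13.6, 4.0) to (10.5, 7.3), the orange cylinder covered √(3.1² + 3.3²) ≈ 4.5 units.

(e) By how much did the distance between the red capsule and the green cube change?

-2.1

They were about 5.8 units apart before and 3.7 after — 2.1 units closer together.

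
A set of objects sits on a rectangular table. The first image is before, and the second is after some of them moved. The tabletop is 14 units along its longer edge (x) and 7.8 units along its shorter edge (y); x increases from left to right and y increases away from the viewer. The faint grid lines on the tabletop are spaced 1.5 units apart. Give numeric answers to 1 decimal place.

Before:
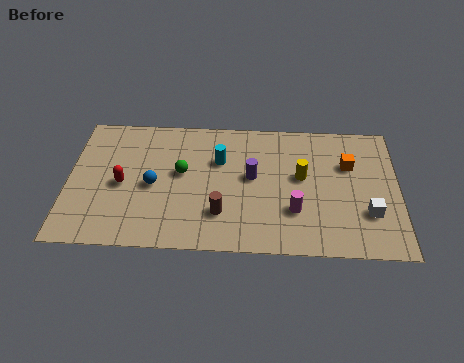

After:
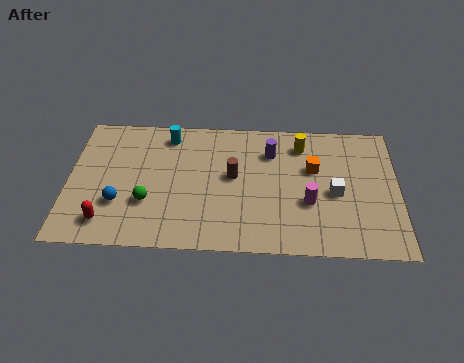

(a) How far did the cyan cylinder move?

2.6

The cyan cylinder moved from about (6.4, 5.2) to (4.2, 6.6), a distance of √(2.2² + 1.4²) ≈ 2.6.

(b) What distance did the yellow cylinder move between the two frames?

1.9

From (9.9, 4.4) to (9.9, 6.3), the yellow cylinder covered √(0.0² + 1.9²) ≈ 1.9 units.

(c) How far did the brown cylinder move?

2.3

From (6.5, 2.1) to (7.0, 4.3), the brown cylinder covered √(0.5² + 2.2²) ≈ 2.3 units.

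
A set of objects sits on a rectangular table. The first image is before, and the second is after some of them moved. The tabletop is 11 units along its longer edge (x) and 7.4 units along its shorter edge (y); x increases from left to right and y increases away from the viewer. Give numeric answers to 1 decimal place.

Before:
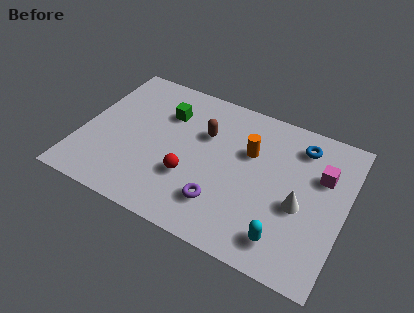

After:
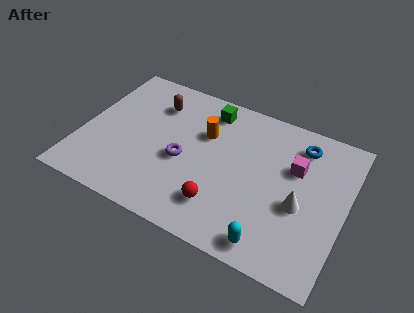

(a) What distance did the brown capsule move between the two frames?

2.3

The brown capsule moved from about (5.0, 4.9) to (2.8, 5.6), a distance of √(2.2² + 0.7²) ≈ 2.3.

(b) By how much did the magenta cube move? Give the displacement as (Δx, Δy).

(-1.1, -0.1)

From the two frames, the magenta cube sits at roughly (9.9, 4.9) before and (8.8, 4.8) after.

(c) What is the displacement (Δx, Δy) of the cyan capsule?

(-0.5, -0.4)

The cyan capsule started near (8.8, 1.3) and ended near (8.3, 0.9).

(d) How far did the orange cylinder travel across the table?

1.9

From (6.9, 4.8) to (5.0, 4.9), the orange cylinder covered √(1.9² + 0.1²) ≈ 1.9 units.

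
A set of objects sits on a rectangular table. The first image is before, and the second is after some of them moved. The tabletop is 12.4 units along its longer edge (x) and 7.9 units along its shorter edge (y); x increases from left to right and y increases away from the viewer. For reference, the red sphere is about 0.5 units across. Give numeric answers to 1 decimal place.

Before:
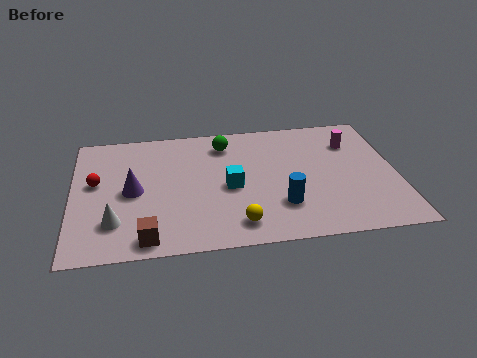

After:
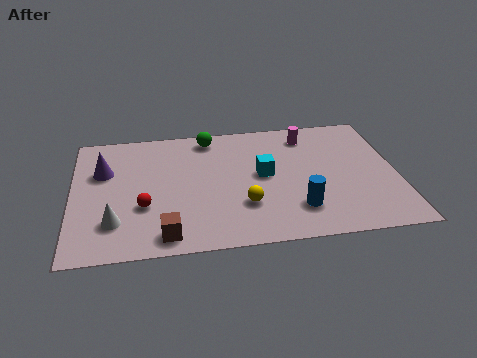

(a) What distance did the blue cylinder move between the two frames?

0.7

The blue cylinder moved from about (7.9, 2.2) to (8.5, 1.9), a distance of √(0.6² + 0.3²) ≈ 0.7.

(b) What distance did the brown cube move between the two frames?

0.7

The brown cube moved from about (2.8, 0.9) to (3.5, 1.0), a distance of √(0.7² + 0.1²) ≈ 0.7.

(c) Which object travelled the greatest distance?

the red sphere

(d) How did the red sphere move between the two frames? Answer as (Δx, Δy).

(1.8, -1.7)

From the two frames, the red sphere sits at roughly (0.9, 4.5) before and (2.7, 2.8) after.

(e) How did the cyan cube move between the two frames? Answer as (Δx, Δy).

(1.3, 0.6)

The cyan cube was at about (6.0, 3.6) and moved to about (7.3, 4.2).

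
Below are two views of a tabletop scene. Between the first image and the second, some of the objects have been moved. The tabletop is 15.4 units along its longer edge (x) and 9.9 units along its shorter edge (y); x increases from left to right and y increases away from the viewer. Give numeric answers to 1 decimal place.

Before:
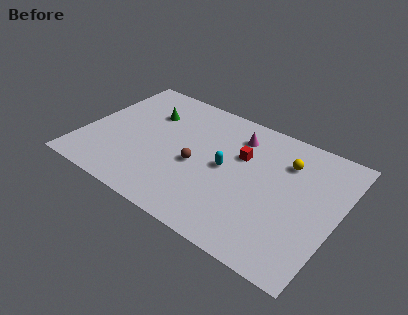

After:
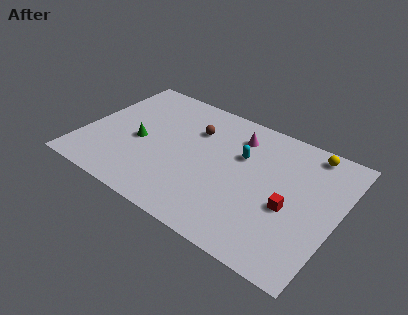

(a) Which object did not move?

the magenta cone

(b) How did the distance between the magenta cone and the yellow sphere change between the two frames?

+1.3

They were about 3.1 units apart before and 4.4 after — 1.3 units further apart.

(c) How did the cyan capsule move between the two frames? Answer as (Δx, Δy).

(0.7, 1.4)

From the two frames, the cyan capsule sits at roughly (8.7, 5.0) before and (9.4, 6.4) after.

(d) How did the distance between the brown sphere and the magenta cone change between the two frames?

-1.4

Before: roughly 4.0 units apart; after: 2.6. That's 1.4 units closer together.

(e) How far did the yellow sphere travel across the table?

1.9

The yellow sphere moved from about (12.0, 7.3) to (13.2, 8.8), a distance of √(1.2² + 1.5²) ≈ 1.9.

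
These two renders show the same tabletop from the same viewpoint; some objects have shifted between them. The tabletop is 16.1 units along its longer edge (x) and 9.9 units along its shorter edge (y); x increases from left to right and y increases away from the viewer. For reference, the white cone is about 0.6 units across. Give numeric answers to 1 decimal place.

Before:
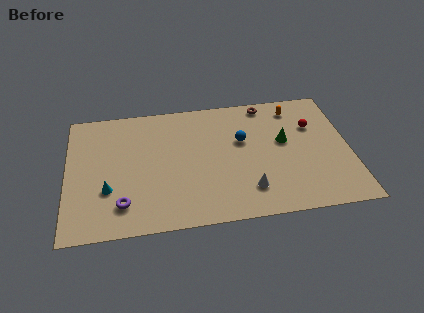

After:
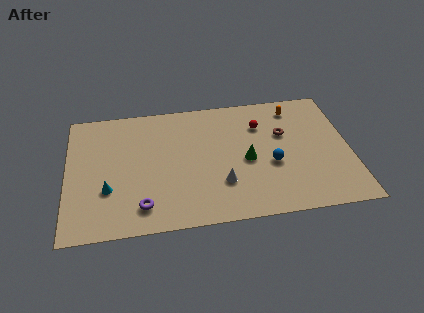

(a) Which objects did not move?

the cyan cone and the orange capsule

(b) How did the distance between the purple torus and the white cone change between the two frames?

-2.5

Before: roughly 7.1 units apart; after: 4.6. That's 2.5 units closer together.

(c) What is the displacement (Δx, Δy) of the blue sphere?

(1.6, -2.1)

The blue sphere was at about (10.0, 6.1) and moved to about (11.6, 4.0).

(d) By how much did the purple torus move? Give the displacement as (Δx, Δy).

(1.1, -0.3)

From the two frames, the purple torus sits at roughly (3.1, 2.1) before and (4.2, 1.8) after.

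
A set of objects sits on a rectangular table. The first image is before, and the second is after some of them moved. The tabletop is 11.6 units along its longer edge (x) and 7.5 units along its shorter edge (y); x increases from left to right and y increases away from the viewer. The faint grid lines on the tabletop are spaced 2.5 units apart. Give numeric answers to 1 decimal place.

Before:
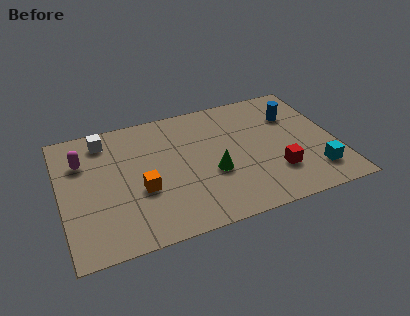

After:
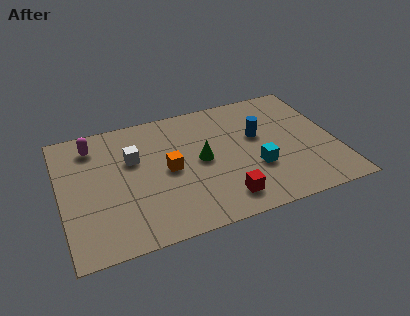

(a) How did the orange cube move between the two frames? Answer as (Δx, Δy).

(1.2, 0.8)

From the two frames, the orange cube sits at roughly (3.3, 2.9) before and (4.5, 3.7) after.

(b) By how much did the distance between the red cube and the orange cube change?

-2.5

They were about 5.7 units apart before and 3.2 after — 2.5 units closer together.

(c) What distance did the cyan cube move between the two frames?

2.6

The cyan cube moved from about (10.5, 1.6) to (8.1, 2.6), a distance of √(2.4² + 1.0²) ≈ 2.6.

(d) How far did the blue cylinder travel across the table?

1.8

From (10.0, 5.3) to (8.4, 4.5), the blue cylinder covered √(1.6² + 0.8²) ≈ 1.8 units.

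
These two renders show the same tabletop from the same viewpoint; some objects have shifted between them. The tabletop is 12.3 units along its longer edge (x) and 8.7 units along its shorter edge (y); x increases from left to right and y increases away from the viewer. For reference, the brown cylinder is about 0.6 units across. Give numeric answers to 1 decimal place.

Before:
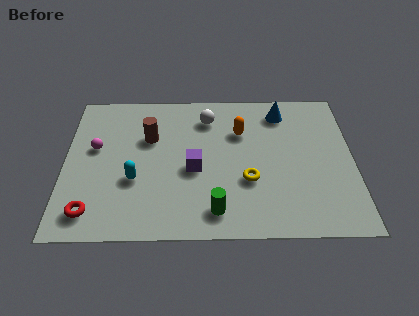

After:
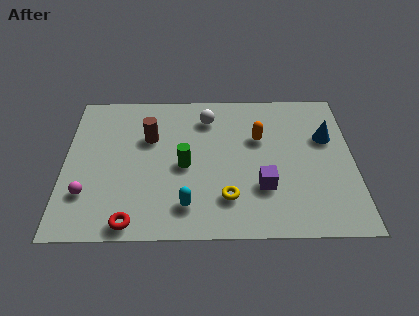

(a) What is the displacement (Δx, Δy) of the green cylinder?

(-1.3, 2.6)

The green cylinder started near (6.4, 1.4) and ended near (5.1, 4.0).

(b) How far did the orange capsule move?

0.9

The orange capsule was near (7.5, 6.0) before and (8.3, 5.6) after, so it travelled √(0.8² + 0.4²) ≈ 0.9 units.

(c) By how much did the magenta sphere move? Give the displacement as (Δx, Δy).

(-0.3, -2.7)

The magenta sphere started near (1.3, 5.1) and ended near (1.0, 2.4).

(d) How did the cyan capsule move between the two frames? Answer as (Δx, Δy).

(2.2, -1.5)

From the two frames, the cyan capsule sits at roughly (3.0, 3.2) before and (5.2, 1.7) after.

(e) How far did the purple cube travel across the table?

3.1

The purple cube moved from about (5.5, 3.8) to (8.4, 2.7), a distance of √(2.9² + 1.1²) ≈ 3.1.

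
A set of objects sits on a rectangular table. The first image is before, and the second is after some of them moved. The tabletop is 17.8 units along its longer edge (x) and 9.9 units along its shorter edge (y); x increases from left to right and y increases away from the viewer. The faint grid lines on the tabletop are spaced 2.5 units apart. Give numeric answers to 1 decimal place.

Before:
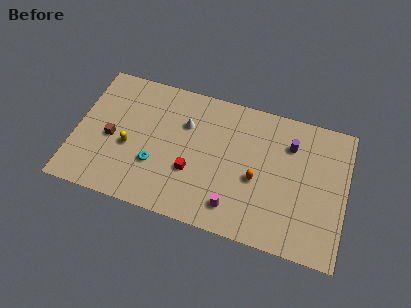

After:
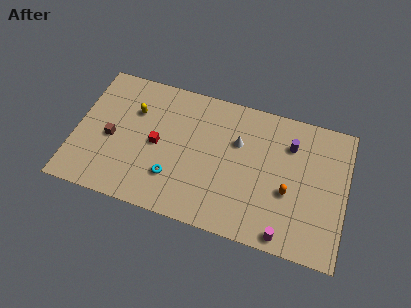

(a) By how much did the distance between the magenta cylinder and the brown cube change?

+3.5

The distance was about 8.7 in the first image and 12.2 in the second, so they moved 3.5 units further apart.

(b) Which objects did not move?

the purple cylinder and the brown cube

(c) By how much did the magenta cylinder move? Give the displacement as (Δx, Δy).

(3.4, -0.9)

The magenta cylinder started near (10.7, 1.8) and ended near (14.1, 0.9).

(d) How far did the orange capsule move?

2.1

From (12.0, 4.2) to (14.1, 3.9), the orange capsule covered √(2.1² + 0.3²) ≈ 2.1 units.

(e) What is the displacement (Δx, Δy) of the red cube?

(-2.4, 1.3)

From the two frames, the red cube sits at roughly (7.8, 3.5) before and (5.4, 4.8) after.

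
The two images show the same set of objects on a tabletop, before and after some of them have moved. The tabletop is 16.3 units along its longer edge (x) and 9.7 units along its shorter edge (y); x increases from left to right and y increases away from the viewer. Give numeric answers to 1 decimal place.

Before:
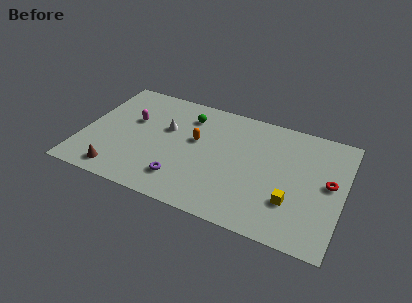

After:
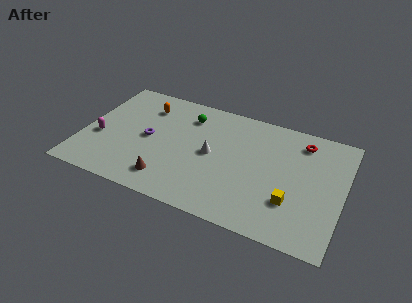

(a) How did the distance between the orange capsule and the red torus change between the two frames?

+1.5

The distance was about 8.4 in the first image and 9.9 in the second, so they moved 1.5 units further apart.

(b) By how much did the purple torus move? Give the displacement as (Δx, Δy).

(-2.4, 2.7)

The purple torus started near (6.5, 2.1) and ended near (4.1, 4.8).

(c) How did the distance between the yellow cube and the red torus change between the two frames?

+2.0

They were about 3.1 units apart before and 5.1 after — 2.0 units further apart.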